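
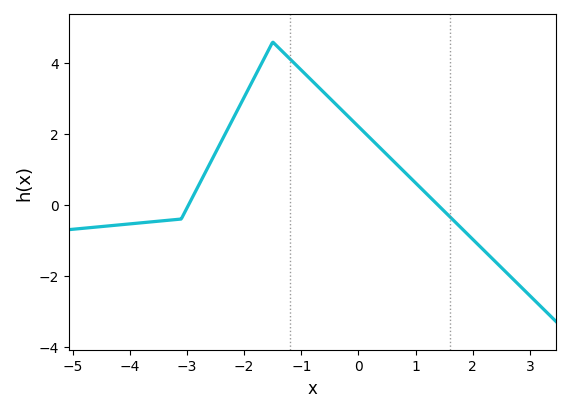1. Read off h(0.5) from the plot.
1.42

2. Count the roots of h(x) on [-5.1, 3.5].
2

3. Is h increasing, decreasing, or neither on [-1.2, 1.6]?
decreasing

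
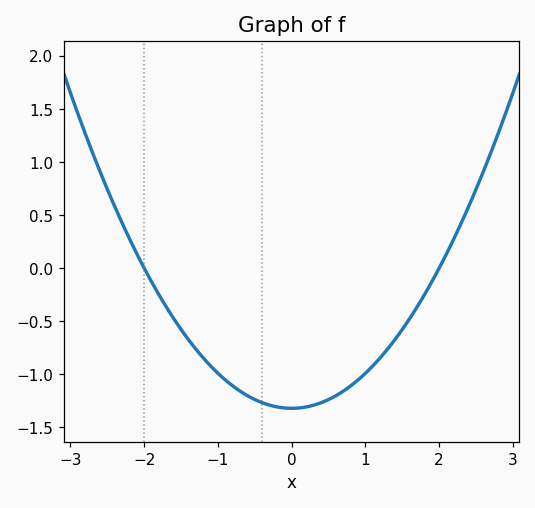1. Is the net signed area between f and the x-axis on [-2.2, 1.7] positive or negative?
negative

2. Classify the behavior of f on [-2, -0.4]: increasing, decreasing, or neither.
decreasing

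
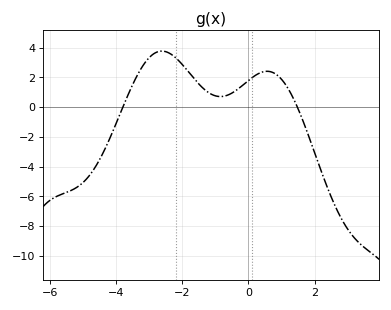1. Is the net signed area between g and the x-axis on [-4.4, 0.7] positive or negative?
positive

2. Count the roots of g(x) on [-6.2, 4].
2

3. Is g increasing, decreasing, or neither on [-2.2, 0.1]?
neither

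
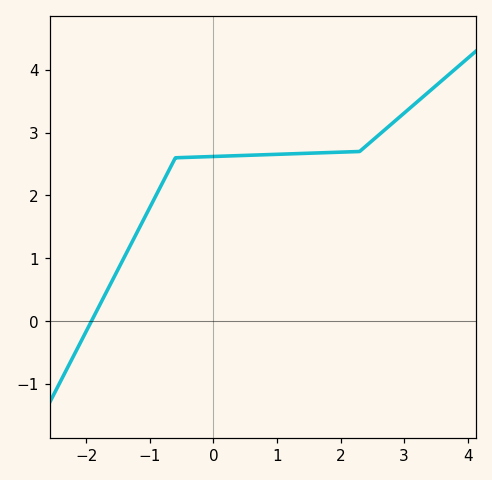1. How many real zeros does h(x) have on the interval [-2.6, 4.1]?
1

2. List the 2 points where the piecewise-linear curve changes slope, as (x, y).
(-0.6, 2.6); (2.3, 2.7)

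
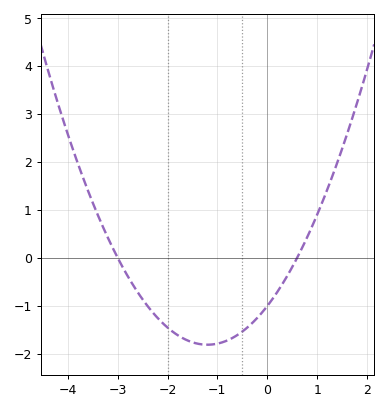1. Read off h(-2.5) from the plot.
-0.868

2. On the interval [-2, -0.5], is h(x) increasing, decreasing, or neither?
neither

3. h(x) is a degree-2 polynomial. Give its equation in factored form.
y = 0.56(x + 3)(x - 0.6)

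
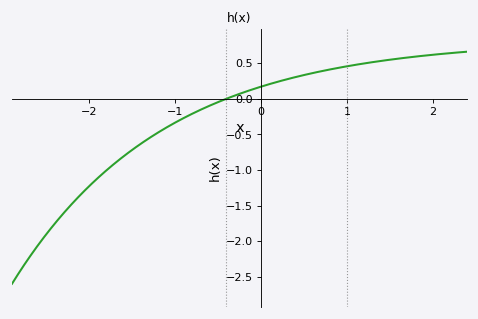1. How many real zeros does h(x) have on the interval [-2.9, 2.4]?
1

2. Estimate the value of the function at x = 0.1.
0.207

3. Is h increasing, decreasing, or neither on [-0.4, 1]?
increasing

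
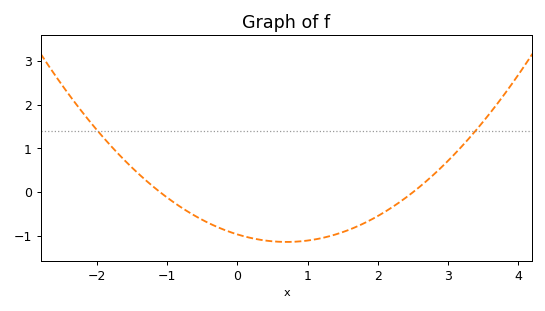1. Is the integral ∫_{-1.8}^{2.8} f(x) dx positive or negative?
negative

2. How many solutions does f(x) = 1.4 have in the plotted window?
2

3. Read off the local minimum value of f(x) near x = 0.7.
-1.1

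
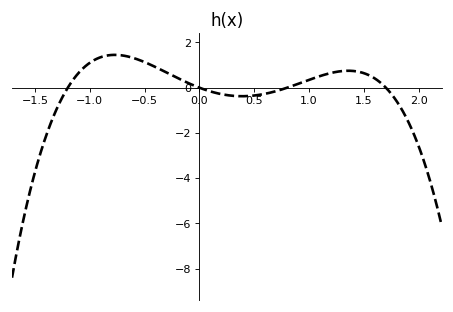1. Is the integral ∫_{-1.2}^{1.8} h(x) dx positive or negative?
positive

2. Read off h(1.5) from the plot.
0.641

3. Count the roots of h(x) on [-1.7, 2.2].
4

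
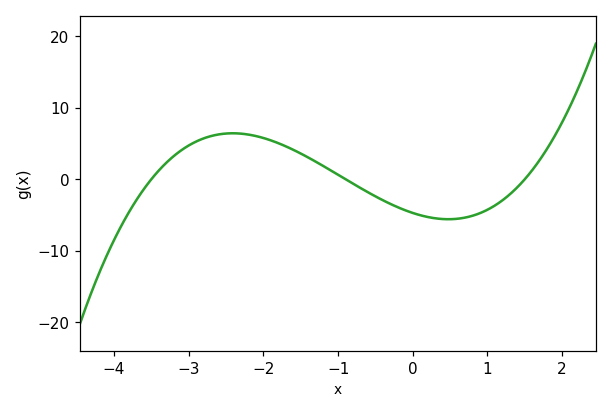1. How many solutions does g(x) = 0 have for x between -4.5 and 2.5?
3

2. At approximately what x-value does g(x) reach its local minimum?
0.5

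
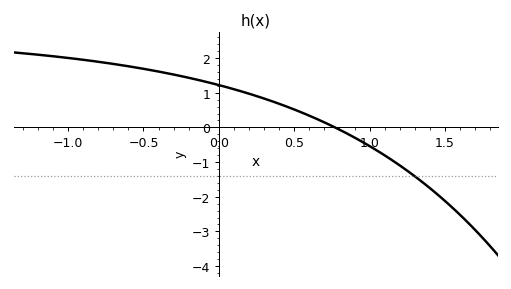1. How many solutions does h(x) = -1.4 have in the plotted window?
1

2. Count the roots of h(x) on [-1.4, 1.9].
1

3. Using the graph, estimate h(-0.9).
1.9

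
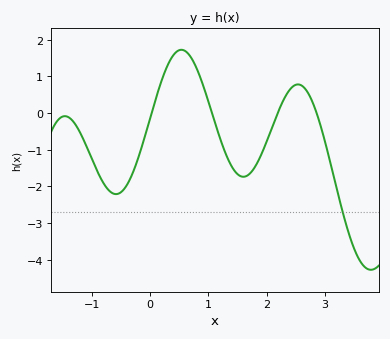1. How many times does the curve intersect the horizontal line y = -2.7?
1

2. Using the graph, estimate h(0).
-0.1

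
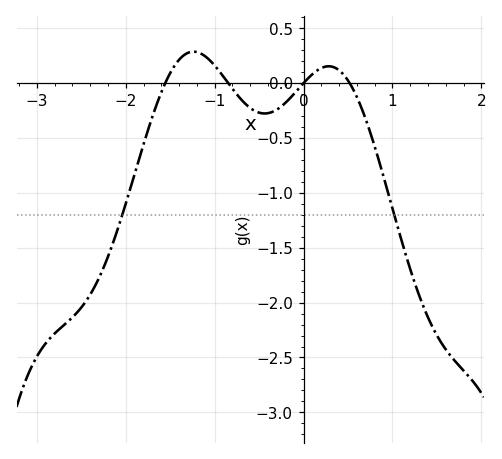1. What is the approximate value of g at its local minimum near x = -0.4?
-0.3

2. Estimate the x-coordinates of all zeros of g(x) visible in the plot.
-1.6, -0.8, 0, 0.5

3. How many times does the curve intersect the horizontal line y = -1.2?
2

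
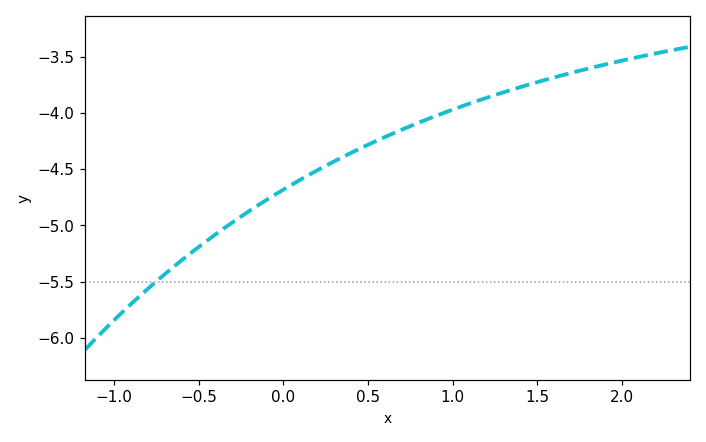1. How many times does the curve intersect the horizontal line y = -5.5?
1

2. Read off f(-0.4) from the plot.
-5.1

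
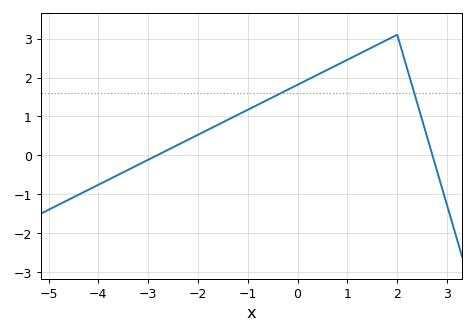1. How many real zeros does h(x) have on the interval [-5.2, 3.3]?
2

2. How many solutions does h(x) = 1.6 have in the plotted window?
2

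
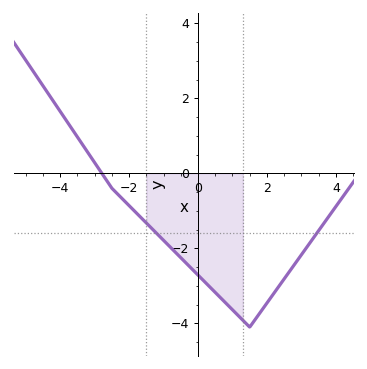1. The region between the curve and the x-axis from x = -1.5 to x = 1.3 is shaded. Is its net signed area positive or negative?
negative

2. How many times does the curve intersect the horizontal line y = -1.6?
2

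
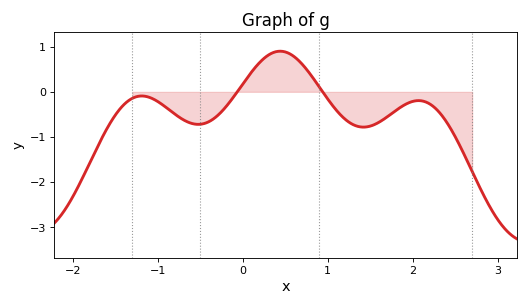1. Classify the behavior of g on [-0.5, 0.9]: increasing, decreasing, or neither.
neither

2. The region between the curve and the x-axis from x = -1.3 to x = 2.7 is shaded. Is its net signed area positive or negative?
negative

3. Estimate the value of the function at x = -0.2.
-0.335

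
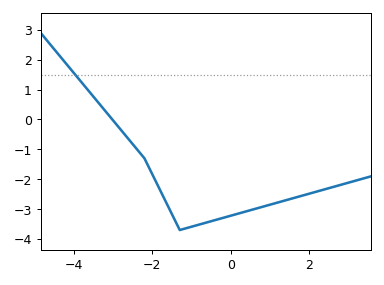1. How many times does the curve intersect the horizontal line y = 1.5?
1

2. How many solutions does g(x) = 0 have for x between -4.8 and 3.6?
1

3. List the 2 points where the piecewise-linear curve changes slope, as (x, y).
(-2.2, -1.3); (-1.3, -3.7)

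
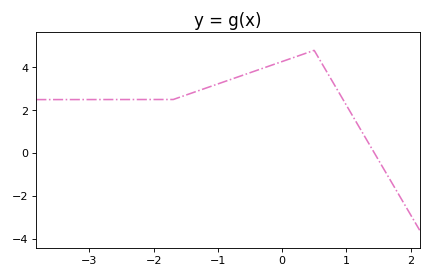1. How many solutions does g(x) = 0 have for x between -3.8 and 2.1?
1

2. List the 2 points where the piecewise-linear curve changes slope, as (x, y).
(-1.7, 2.5); (0.5, 4.8)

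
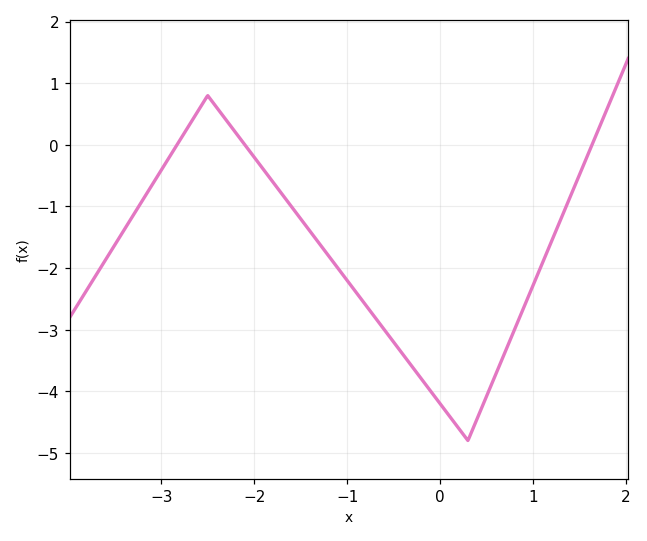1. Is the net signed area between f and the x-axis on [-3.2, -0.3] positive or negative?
negative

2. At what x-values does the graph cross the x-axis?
-2.83, -2.1, 1.63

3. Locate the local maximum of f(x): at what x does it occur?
-2.5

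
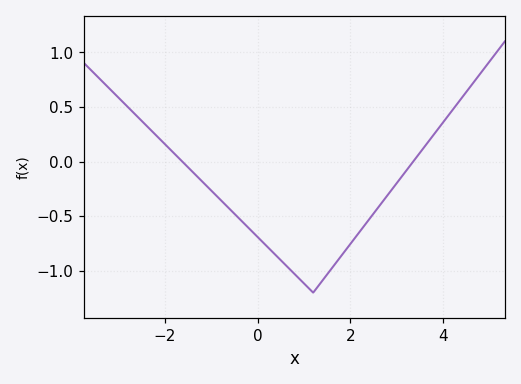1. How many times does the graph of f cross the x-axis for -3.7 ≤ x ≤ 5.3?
2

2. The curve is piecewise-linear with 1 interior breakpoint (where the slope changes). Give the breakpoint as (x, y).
(1.2, -1.2)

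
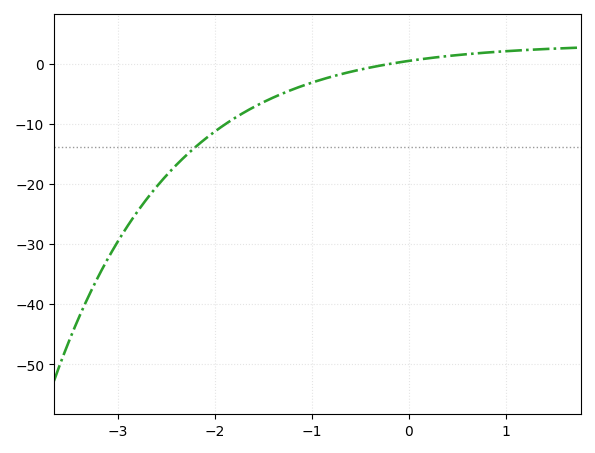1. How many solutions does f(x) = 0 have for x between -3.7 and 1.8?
1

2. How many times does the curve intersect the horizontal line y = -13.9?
1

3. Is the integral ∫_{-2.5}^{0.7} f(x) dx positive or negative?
negative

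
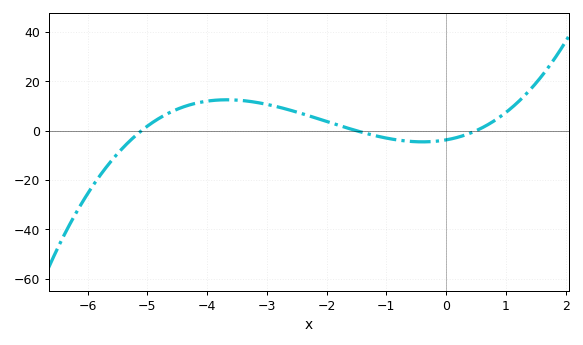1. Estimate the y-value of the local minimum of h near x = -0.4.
-4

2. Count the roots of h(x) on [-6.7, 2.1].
3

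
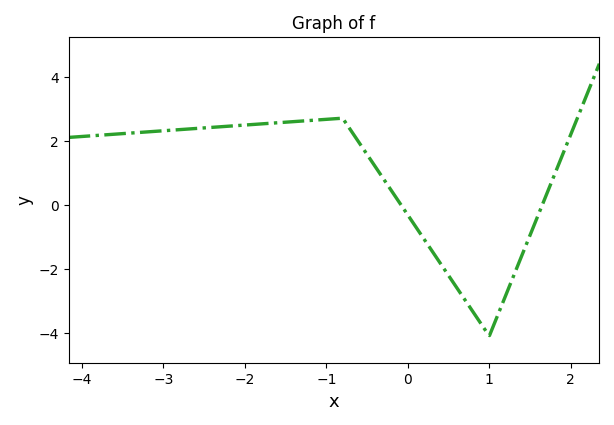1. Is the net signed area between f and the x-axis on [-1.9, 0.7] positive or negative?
positive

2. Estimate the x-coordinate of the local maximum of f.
-0.8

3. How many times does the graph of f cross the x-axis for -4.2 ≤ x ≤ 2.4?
2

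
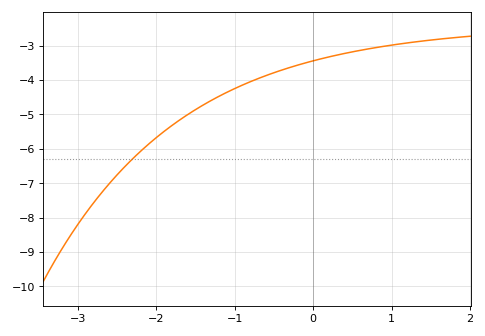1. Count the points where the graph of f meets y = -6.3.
1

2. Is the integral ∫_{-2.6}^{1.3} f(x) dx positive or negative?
negative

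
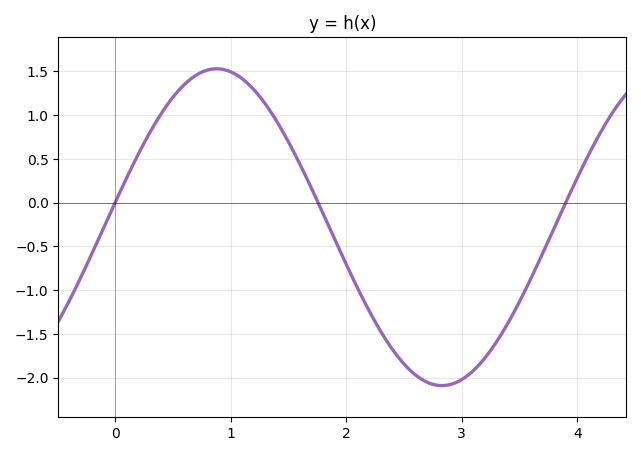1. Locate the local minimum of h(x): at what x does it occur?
2.83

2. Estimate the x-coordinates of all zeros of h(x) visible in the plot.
-0.002, 1.76, 3.9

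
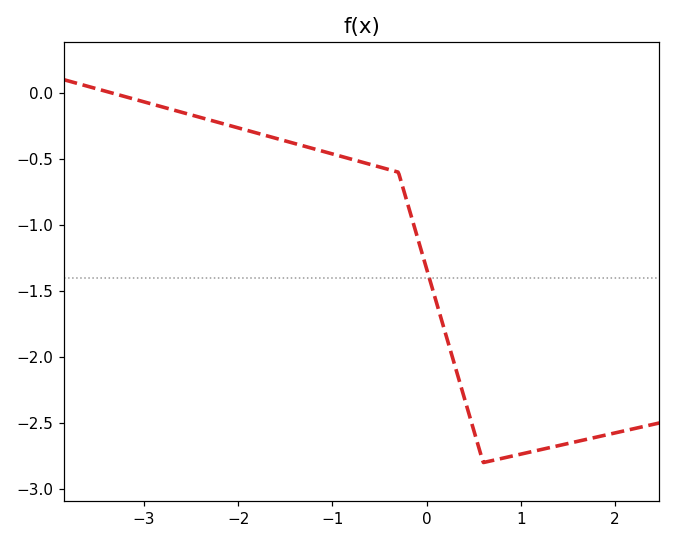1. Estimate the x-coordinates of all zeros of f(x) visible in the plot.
-3.3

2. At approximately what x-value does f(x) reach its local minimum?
0.6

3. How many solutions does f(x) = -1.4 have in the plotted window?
1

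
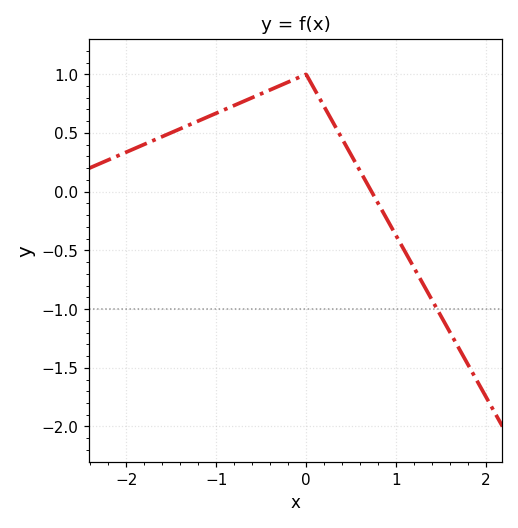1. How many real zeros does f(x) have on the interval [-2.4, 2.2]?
1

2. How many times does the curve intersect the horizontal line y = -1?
1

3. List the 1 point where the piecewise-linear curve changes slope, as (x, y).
(0, 1)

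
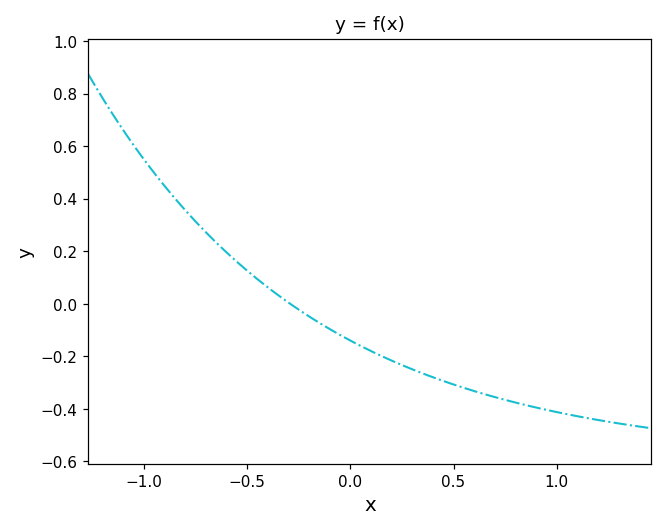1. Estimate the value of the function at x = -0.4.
0.063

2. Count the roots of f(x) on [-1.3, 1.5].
1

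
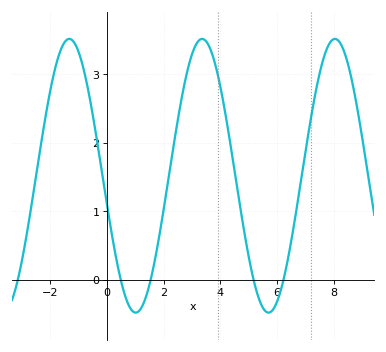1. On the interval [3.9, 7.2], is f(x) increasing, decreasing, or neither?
neither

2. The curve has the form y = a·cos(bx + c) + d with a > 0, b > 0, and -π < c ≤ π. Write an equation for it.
y = 2cos(1.3x + 1.8) + 1.52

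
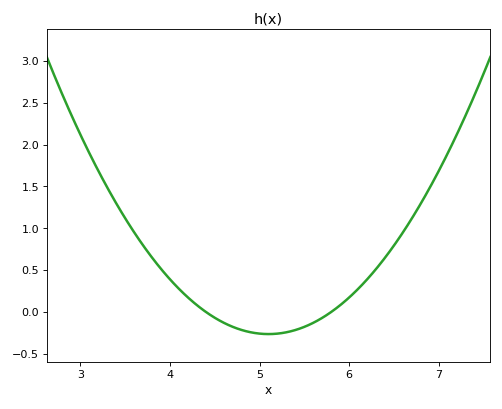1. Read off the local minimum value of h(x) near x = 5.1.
-0.25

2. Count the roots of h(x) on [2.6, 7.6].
2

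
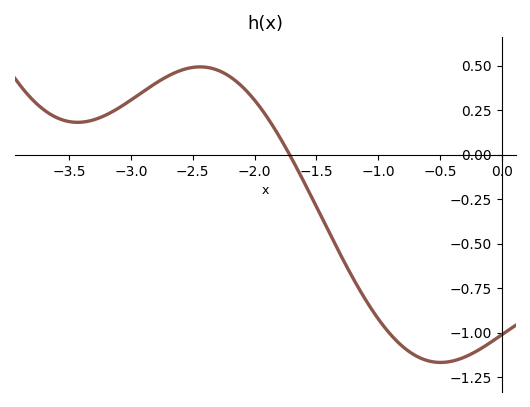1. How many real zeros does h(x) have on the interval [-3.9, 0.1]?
1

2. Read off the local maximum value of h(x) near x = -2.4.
0.495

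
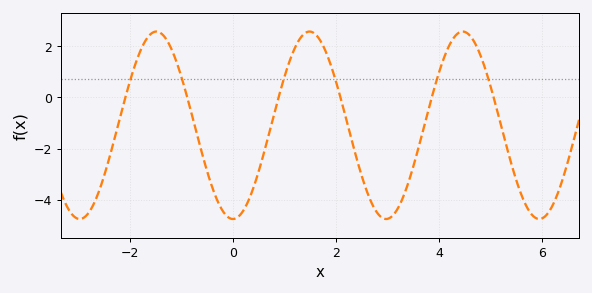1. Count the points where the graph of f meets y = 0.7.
6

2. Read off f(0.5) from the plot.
-2.86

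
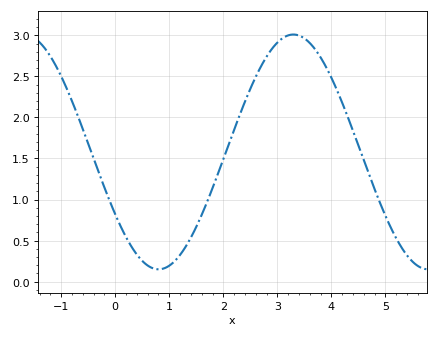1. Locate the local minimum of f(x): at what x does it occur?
0.804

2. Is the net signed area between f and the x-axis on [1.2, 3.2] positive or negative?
positive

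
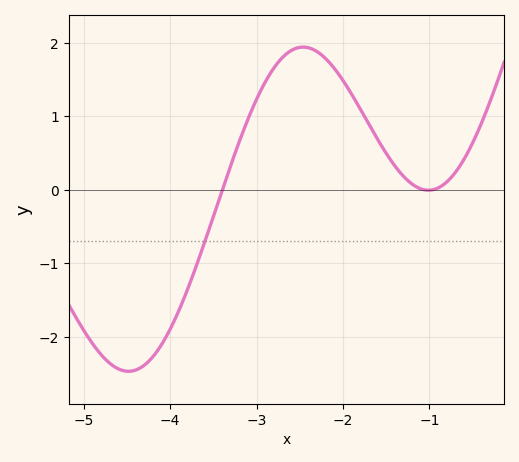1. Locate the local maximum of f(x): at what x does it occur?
-2.46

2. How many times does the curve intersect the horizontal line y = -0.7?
1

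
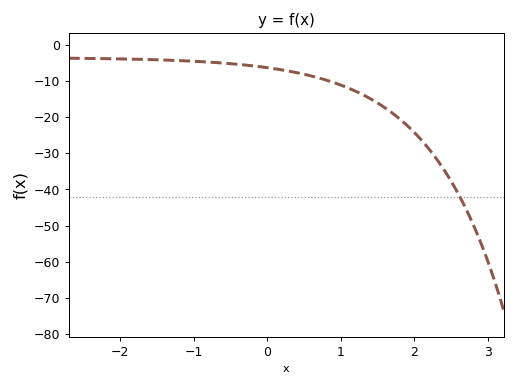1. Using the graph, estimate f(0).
-6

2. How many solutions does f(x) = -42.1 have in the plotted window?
1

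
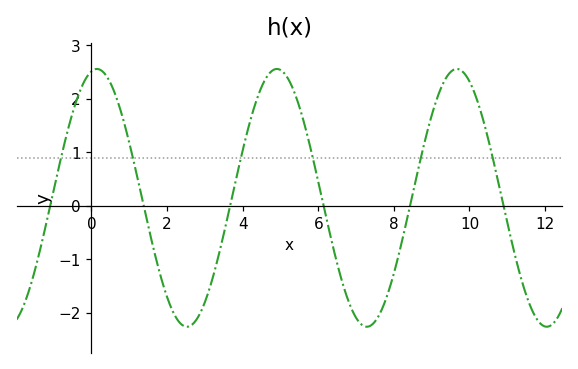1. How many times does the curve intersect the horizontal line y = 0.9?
6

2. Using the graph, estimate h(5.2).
2.38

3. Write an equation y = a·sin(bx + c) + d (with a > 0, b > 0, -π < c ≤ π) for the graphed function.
y = 2.41sin(1.32x + 1.38) + 0.15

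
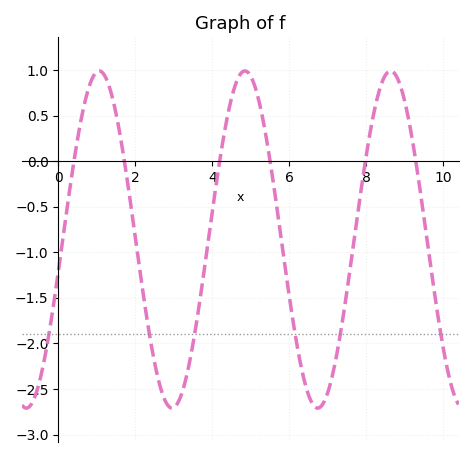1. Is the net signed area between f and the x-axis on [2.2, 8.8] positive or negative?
negative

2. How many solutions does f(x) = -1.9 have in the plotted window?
6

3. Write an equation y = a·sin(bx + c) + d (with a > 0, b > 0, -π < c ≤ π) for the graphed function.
y = 1.85sin(1.7x - 0.19) - 0.86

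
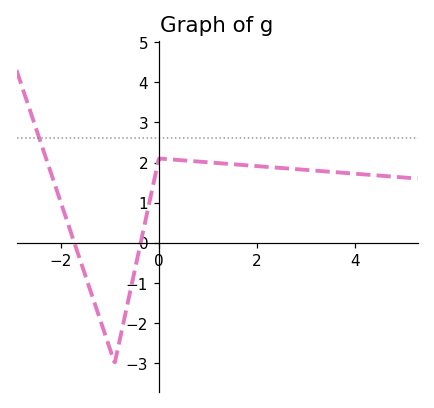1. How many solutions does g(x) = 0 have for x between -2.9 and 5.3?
2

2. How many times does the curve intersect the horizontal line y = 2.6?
1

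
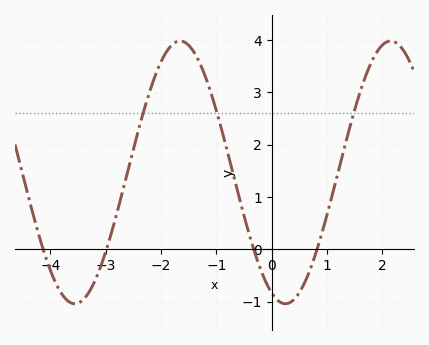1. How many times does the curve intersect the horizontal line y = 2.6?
3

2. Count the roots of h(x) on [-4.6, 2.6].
4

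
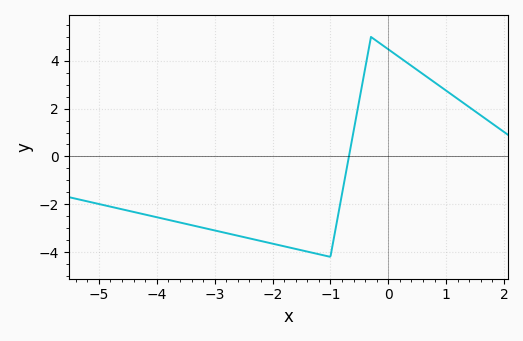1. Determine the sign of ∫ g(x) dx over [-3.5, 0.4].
negative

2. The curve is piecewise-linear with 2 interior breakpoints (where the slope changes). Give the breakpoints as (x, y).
(-1, -4.2); (-0.3, 5)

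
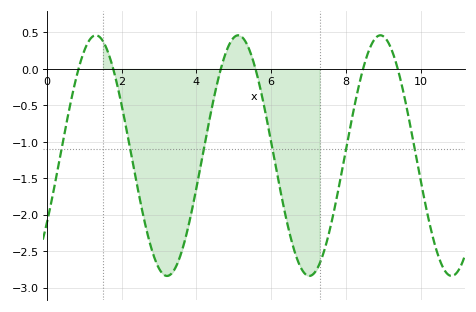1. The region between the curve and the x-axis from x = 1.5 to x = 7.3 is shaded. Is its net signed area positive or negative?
negative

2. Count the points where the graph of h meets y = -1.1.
6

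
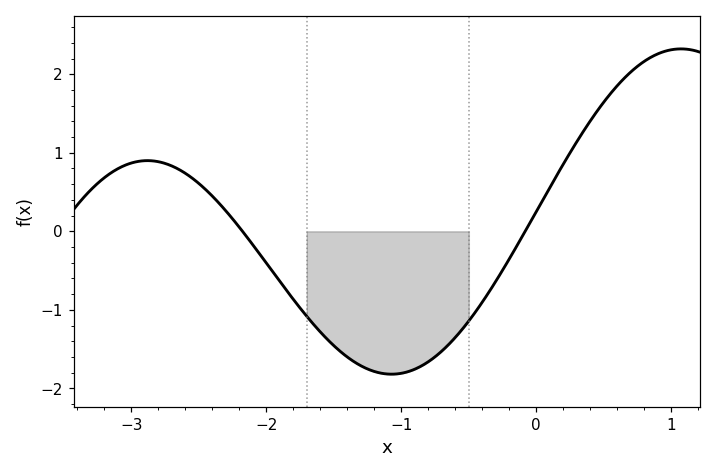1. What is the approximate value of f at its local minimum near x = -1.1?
-1.8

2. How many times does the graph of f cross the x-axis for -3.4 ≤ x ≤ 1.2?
2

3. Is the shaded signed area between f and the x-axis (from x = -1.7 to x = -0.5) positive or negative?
negative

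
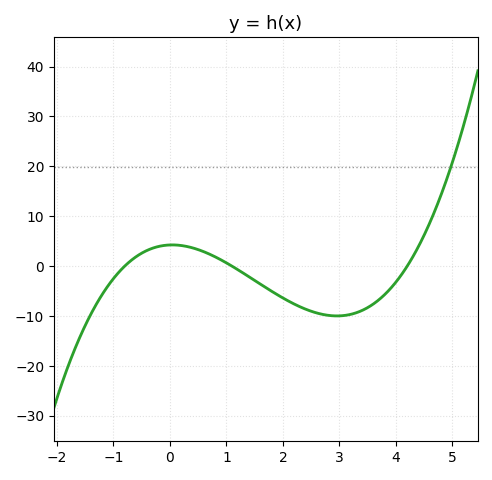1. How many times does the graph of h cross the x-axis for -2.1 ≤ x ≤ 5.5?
3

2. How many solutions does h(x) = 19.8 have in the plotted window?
1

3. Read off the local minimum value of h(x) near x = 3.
-9.97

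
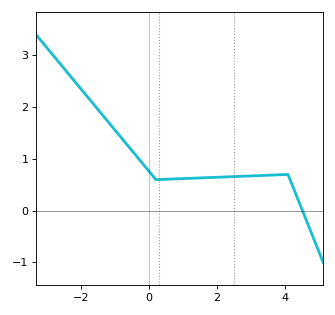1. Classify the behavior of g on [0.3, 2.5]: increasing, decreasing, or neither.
increasing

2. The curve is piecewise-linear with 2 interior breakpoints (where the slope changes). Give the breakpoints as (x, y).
(0.2, 0.6); (4.1, 0.7)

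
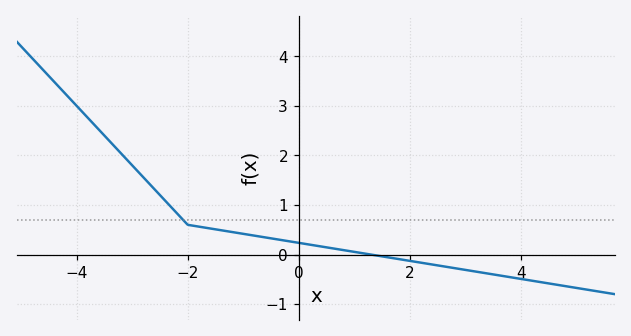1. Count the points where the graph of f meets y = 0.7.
1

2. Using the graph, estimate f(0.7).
0.1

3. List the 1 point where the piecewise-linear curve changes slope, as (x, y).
(-2, 0.6)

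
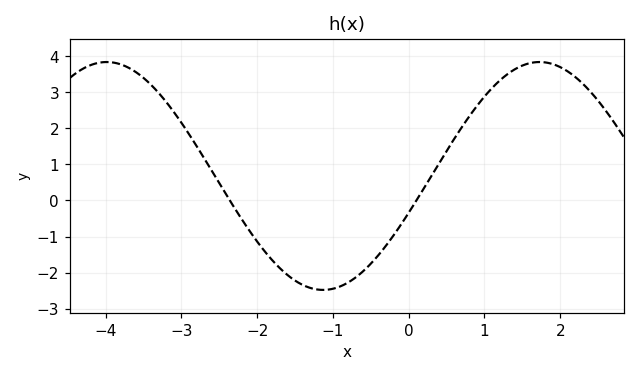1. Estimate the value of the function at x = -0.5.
-1.8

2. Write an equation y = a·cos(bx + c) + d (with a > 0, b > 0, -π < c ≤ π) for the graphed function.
y = 3.16cos(1.1x - 1.9) + 0.68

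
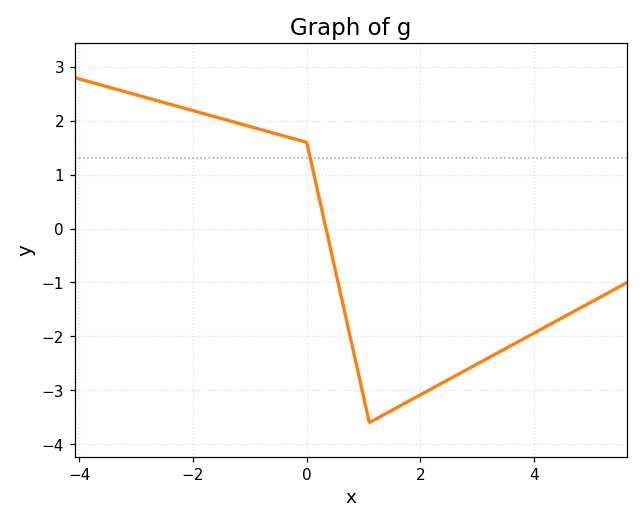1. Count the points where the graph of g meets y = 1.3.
1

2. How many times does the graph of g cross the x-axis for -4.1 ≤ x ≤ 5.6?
1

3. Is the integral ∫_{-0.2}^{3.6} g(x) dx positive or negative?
negative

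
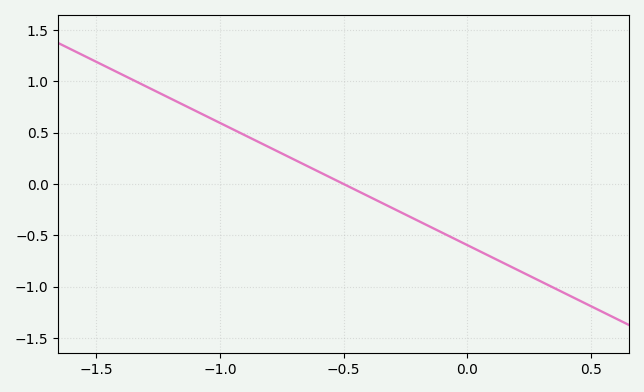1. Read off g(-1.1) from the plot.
0.714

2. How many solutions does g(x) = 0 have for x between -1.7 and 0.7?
1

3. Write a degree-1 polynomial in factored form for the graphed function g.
y = -1.19(x + 0.5)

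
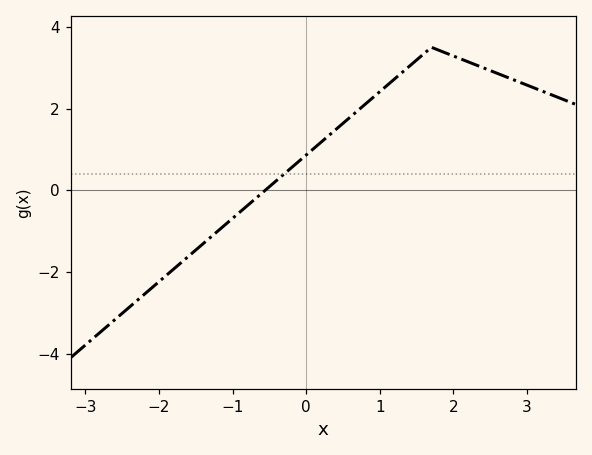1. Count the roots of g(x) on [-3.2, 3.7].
1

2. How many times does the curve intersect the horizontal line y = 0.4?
1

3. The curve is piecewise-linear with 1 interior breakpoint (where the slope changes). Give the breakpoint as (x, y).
(1.7, 3.5)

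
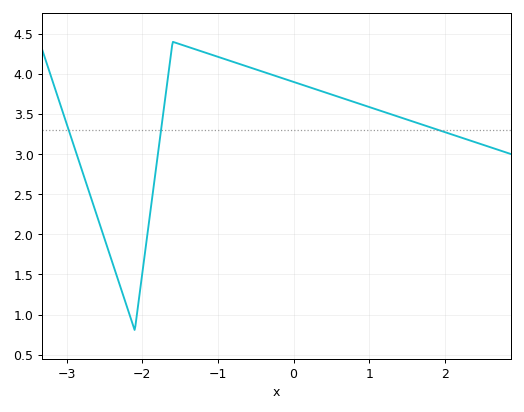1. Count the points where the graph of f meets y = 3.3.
3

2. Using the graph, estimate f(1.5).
3.45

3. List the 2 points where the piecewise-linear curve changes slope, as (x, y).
(-2.1, 0.8); (-1.6, 4.4)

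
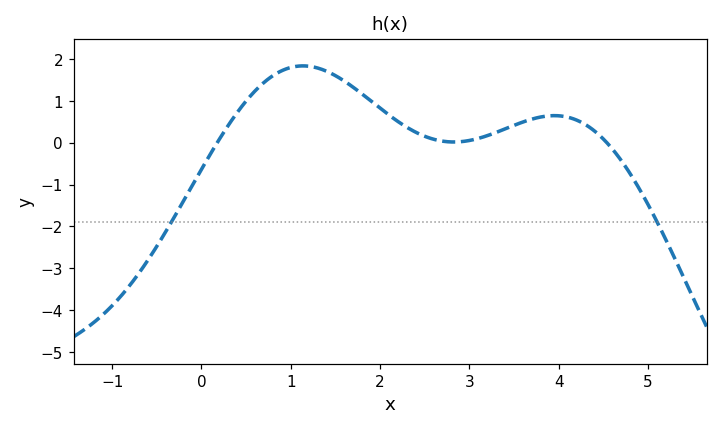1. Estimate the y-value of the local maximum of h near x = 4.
0.643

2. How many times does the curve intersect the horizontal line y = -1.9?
2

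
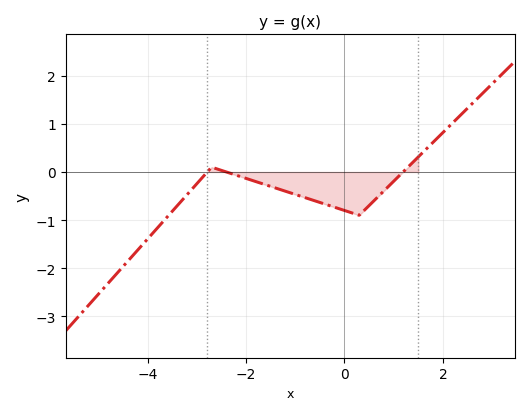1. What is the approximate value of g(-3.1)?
-0.359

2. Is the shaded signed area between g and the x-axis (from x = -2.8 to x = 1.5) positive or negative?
negative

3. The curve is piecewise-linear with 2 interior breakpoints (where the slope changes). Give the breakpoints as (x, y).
(-2.7, 0.1); (0.3, -0.9)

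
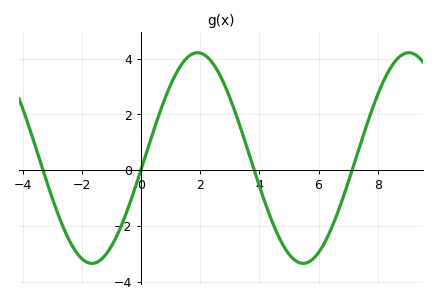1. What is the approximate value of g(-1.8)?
-3.4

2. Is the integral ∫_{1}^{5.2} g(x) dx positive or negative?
positive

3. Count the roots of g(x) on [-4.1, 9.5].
4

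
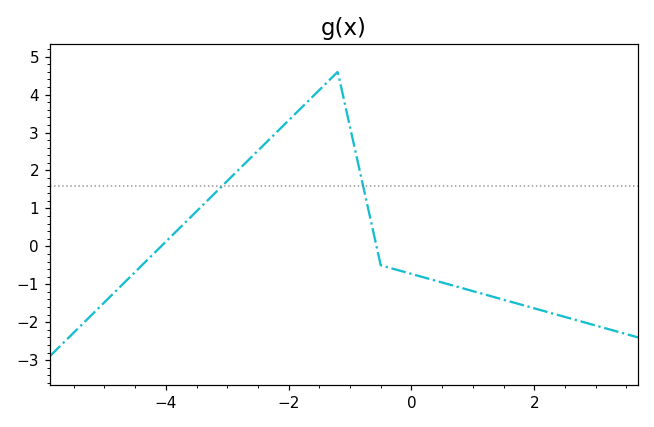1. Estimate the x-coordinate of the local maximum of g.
-1.2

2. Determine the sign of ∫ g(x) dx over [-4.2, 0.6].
positive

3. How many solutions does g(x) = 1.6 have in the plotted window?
2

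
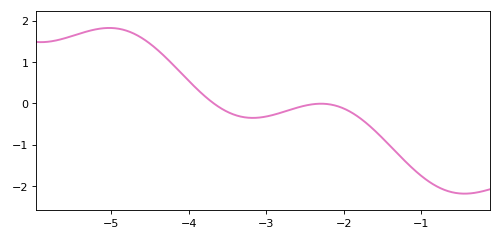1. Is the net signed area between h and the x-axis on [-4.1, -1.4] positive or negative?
negative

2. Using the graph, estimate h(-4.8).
1.8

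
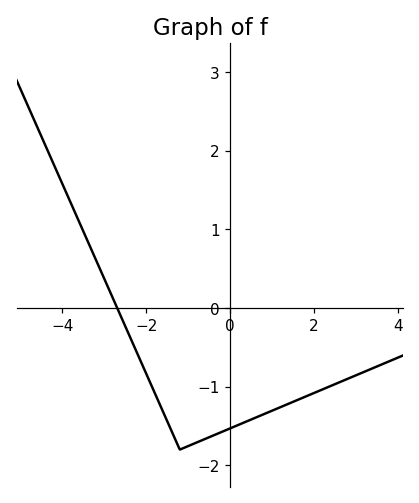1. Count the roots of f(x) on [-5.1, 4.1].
1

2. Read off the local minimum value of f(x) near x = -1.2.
-1.8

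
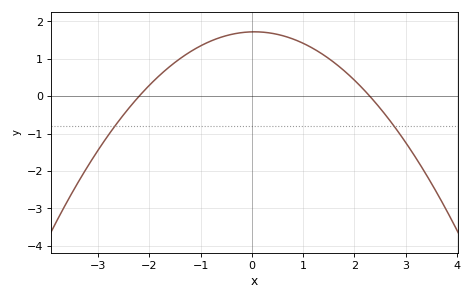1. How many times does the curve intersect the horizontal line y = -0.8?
2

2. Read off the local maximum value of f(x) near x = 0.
1.72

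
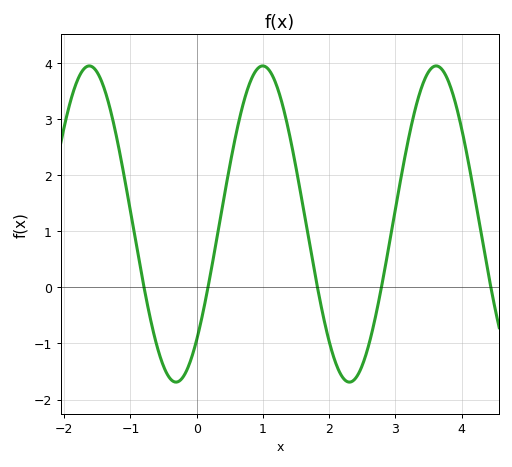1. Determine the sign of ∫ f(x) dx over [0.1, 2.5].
positive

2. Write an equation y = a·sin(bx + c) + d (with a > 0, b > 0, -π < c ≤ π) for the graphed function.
y = 2.82sin(2.4x - 0.82) + 1.13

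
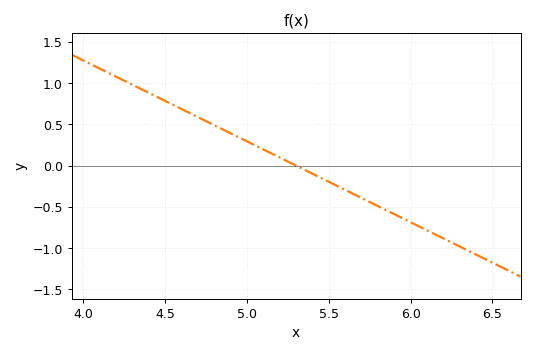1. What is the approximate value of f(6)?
-0.7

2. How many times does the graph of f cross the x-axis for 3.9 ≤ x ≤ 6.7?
1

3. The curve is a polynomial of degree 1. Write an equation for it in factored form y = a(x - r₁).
y = -0.98(x - 5.3)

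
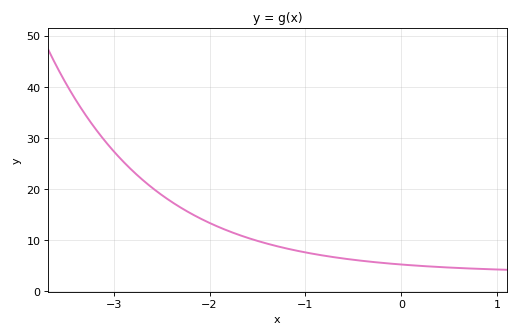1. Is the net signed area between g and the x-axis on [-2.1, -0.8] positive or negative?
positive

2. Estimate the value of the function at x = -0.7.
7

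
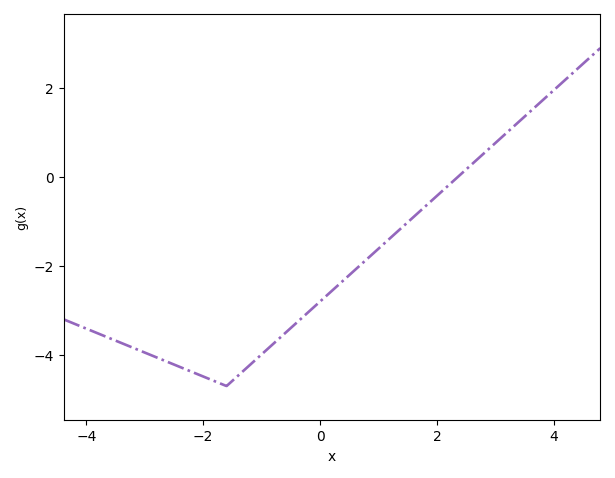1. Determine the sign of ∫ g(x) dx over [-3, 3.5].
negative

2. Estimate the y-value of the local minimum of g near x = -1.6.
-4.6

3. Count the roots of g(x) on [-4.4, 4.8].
1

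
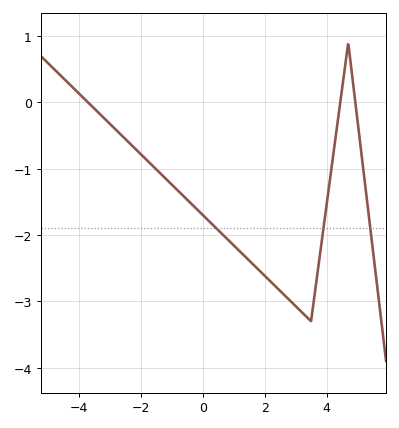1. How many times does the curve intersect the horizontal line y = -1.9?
3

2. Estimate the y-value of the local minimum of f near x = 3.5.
-3.3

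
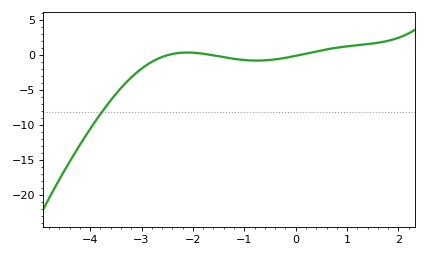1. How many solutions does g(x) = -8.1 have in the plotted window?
1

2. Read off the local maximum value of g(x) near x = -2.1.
0.386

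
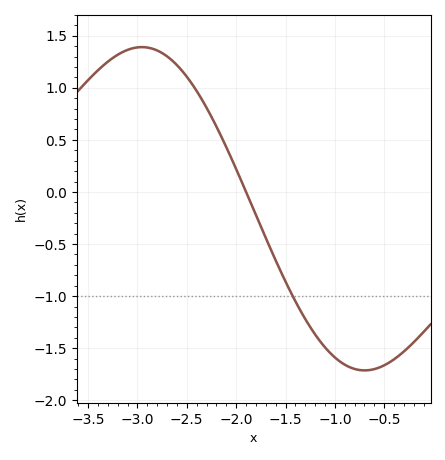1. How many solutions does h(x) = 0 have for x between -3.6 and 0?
1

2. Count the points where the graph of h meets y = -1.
1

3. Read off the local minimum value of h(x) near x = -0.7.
-1.7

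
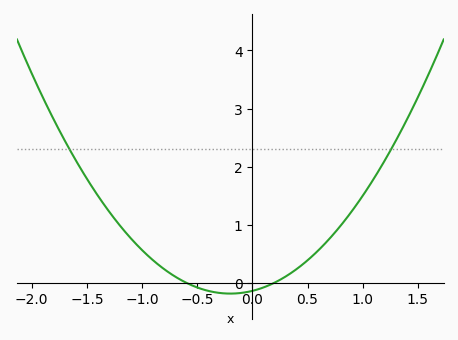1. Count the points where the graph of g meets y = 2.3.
2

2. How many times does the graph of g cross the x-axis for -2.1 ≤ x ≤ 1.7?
2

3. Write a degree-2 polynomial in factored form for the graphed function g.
y = 1.17(x + 0.6)(x - 0.2)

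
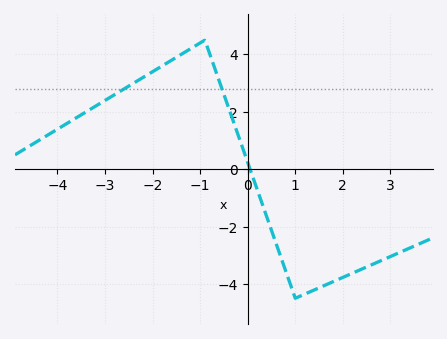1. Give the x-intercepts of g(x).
0.05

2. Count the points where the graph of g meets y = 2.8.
2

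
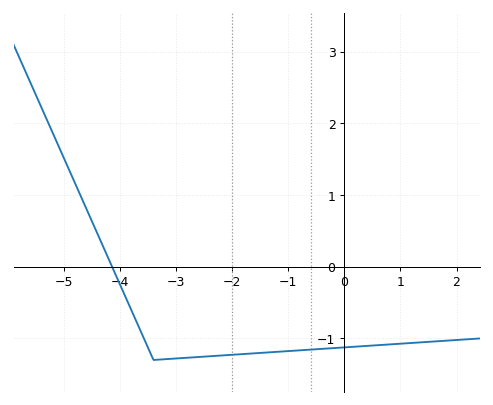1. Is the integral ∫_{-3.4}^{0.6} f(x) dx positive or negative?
negative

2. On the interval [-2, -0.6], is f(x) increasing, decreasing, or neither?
increasing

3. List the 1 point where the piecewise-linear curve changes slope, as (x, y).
(-3.4, -1.3)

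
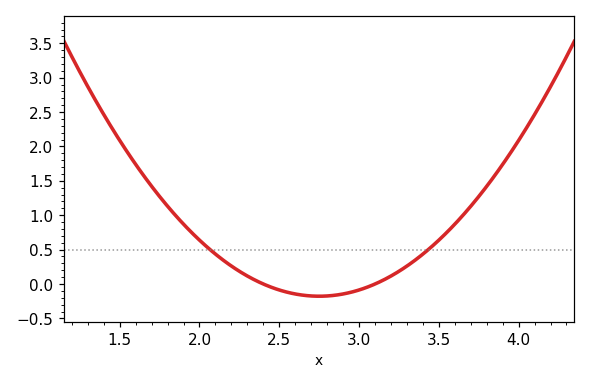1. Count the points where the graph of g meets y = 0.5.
2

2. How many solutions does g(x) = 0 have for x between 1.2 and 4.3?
2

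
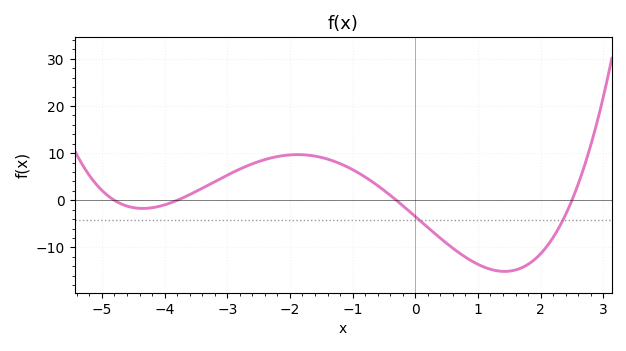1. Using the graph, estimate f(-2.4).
9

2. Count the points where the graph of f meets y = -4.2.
2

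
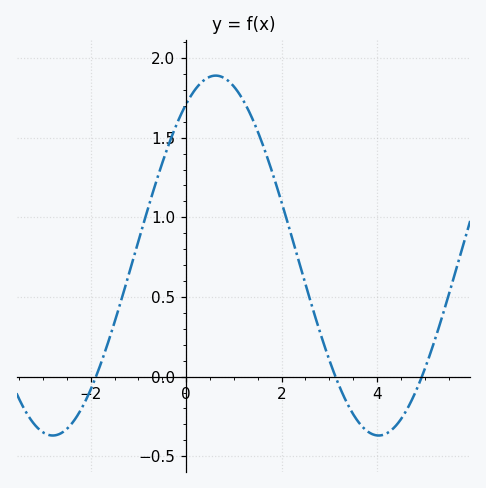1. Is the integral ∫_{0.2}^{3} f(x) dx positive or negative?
positive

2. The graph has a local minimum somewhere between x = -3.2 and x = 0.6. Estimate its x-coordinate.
-2.79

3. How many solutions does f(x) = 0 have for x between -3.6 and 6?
3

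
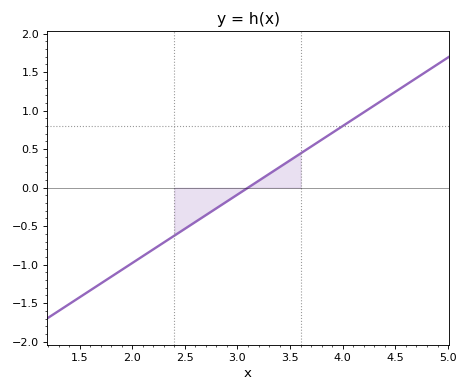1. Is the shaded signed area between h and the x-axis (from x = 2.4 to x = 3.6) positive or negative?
negative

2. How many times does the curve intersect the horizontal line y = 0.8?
1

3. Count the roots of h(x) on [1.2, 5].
1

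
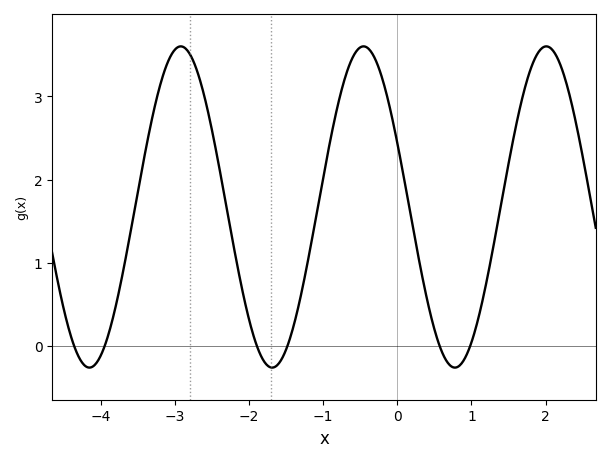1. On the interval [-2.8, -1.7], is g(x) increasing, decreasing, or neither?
decreasing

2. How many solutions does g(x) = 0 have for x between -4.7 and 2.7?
6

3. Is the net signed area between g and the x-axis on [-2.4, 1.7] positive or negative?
positive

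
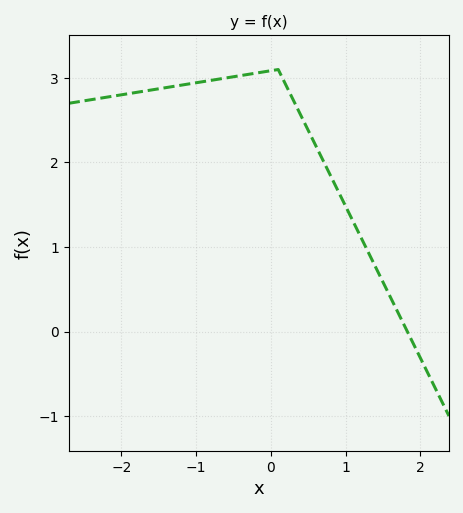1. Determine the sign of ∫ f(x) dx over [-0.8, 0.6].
positive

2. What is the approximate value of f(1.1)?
1.3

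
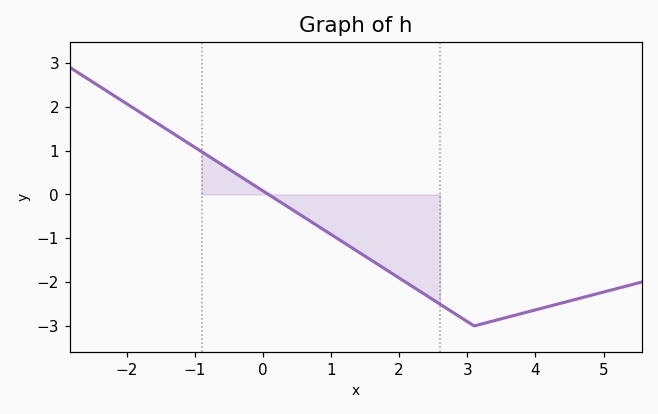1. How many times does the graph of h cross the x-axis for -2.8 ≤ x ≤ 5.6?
1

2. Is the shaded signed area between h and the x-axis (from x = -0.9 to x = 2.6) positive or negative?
negative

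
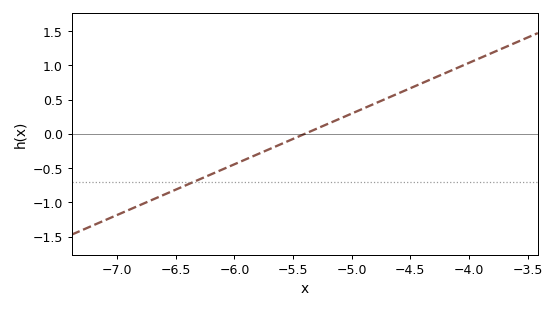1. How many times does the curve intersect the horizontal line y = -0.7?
1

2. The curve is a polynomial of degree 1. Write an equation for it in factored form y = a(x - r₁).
y = 0.74(x + 5.4)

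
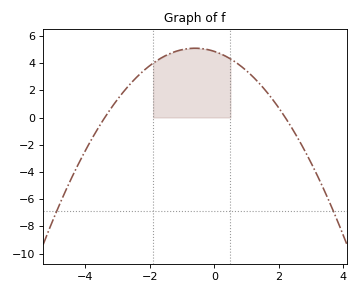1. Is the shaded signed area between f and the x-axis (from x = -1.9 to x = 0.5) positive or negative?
positive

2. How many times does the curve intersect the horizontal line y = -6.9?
2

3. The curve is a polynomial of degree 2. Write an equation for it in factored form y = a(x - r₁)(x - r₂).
y = -0.65(x + 3.4)(x - 2.2)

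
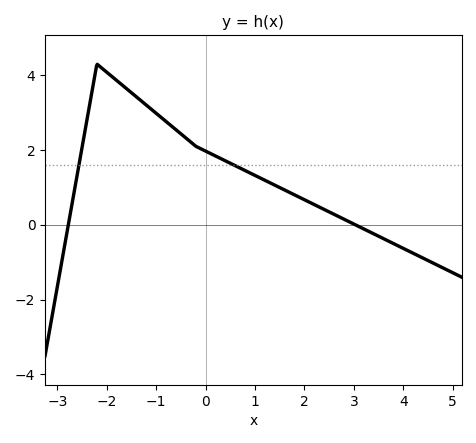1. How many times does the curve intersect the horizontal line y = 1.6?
2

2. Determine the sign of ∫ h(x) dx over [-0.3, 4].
positive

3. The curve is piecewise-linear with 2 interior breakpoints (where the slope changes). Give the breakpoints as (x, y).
(-2.2, 4.3); (-0.2, 2.1)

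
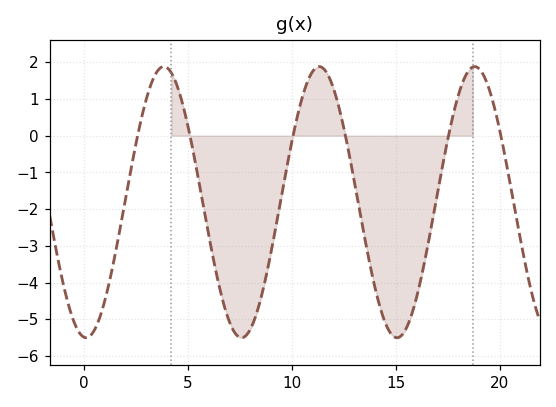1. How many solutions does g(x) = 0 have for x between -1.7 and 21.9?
6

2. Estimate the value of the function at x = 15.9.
-4.6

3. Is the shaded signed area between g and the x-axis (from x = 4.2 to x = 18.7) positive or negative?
negative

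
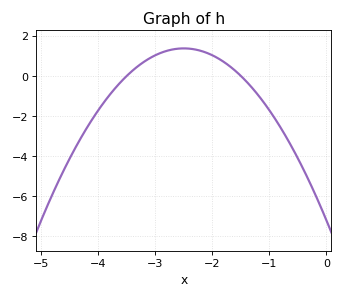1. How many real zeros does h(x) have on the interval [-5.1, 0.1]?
2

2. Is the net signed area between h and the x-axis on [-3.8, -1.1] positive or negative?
positive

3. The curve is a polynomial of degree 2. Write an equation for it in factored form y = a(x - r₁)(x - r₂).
y = -1.37(x + 3.5)(x + 1.5)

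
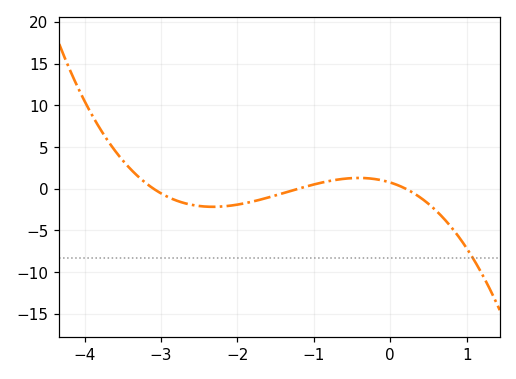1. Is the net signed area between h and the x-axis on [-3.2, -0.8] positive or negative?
negative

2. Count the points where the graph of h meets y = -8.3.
1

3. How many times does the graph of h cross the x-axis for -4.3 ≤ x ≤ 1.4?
3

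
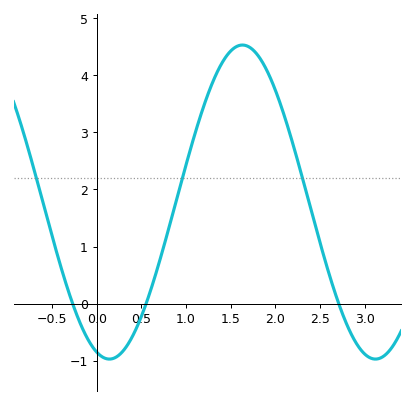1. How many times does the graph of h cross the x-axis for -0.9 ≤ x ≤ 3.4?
3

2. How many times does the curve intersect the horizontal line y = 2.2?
3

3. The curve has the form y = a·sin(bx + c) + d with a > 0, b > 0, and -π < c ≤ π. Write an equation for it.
y = 2.75sin(2.11x - 1.87) + 1.78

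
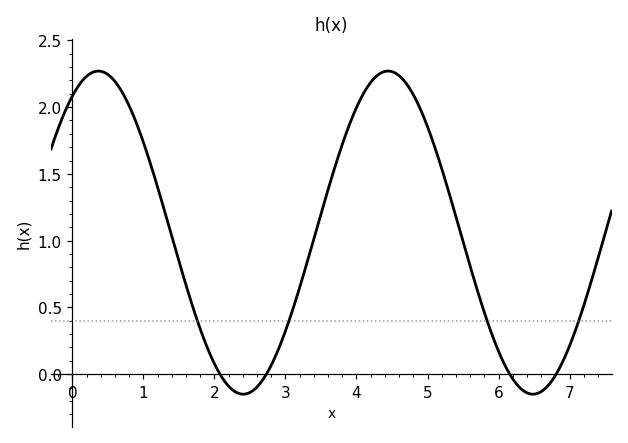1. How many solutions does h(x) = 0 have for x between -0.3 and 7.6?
4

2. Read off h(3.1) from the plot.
0.48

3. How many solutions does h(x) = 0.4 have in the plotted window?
4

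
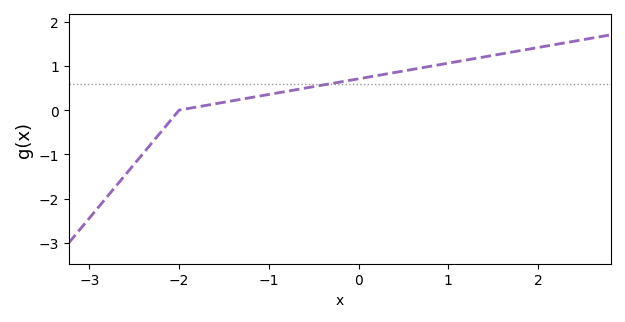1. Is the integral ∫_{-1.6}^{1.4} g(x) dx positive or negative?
positive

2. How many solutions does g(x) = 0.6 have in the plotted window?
1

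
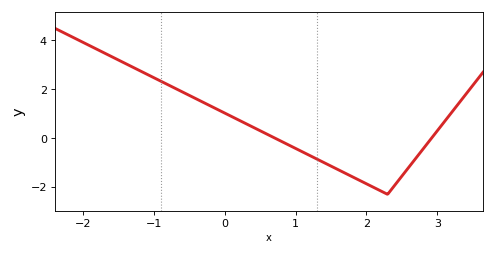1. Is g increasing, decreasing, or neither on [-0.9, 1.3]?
decreasing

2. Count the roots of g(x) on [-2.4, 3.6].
2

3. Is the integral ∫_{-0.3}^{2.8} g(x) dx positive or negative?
negative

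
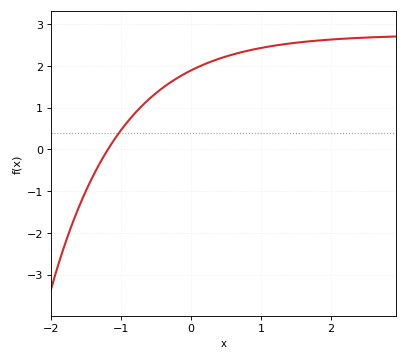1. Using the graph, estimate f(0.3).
2.1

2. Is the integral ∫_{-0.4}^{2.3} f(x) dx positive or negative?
positive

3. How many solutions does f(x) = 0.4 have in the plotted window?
1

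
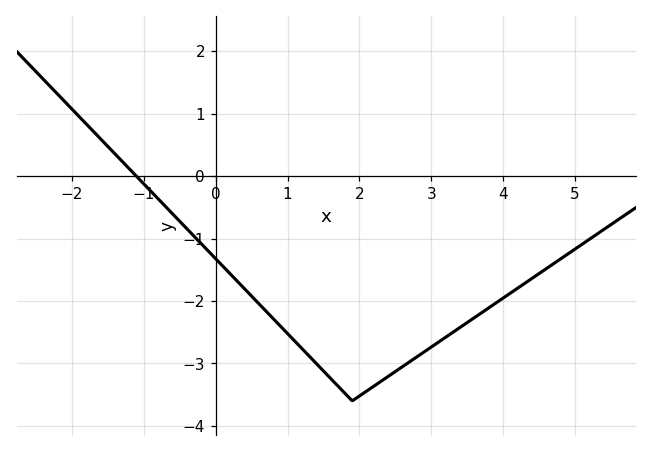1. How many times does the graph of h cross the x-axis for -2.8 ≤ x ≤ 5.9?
1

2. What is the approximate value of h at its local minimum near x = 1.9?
-3.6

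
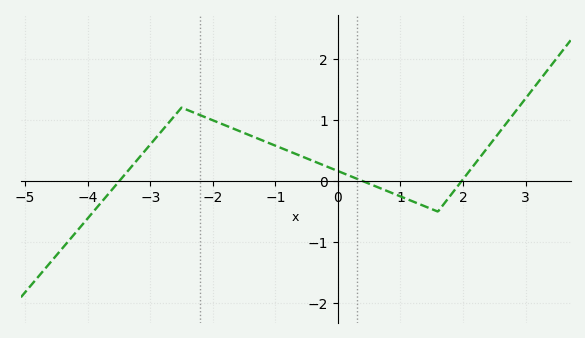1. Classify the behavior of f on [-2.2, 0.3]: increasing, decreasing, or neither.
decreasing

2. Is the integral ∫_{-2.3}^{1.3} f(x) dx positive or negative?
positive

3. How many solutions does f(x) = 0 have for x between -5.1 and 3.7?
3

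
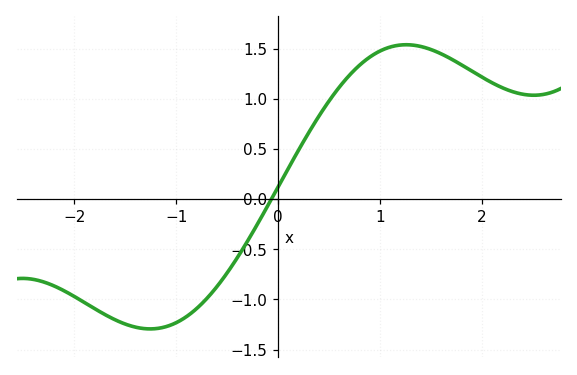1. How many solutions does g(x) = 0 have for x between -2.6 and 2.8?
1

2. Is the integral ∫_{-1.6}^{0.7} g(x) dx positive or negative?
negative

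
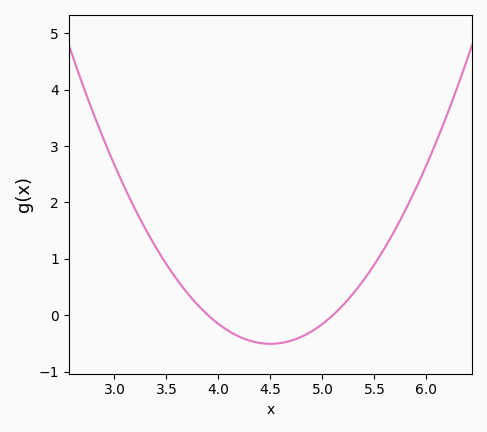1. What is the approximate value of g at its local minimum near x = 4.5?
-0.508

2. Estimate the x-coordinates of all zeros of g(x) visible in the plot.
3.9, 5.1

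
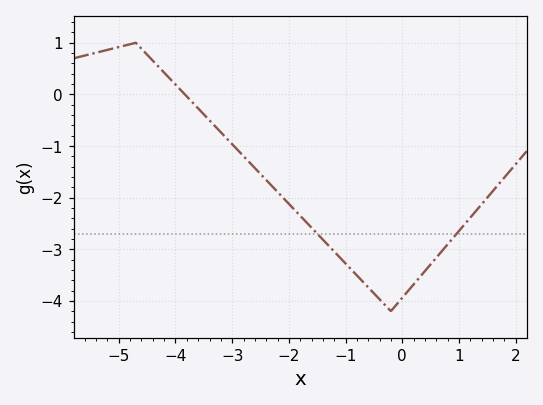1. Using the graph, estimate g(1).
-2.6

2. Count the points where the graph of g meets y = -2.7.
2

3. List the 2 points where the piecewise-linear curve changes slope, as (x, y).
(-4.7, 1); (-0.2, -4.2)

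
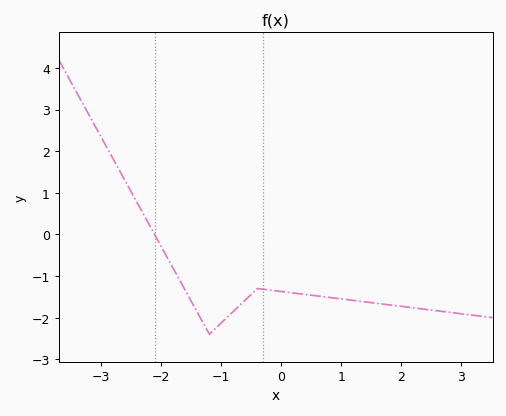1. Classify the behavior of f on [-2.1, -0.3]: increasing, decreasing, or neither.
neither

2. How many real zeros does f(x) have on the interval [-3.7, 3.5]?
1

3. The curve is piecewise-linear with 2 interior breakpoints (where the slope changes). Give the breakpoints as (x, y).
(-1.2, -2.4); (-0.4, -1.3)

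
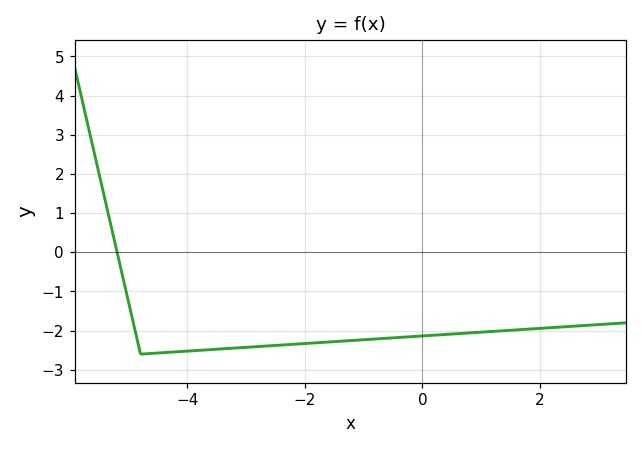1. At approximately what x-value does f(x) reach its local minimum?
-4.8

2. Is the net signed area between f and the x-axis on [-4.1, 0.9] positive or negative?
negative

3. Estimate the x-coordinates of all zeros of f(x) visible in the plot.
-5.2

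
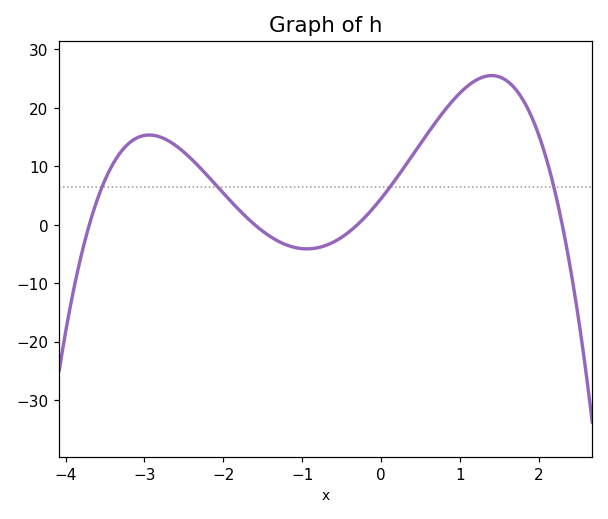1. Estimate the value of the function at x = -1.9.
4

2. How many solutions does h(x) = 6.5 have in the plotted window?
4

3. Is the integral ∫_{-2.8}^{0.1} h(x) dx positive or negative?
positive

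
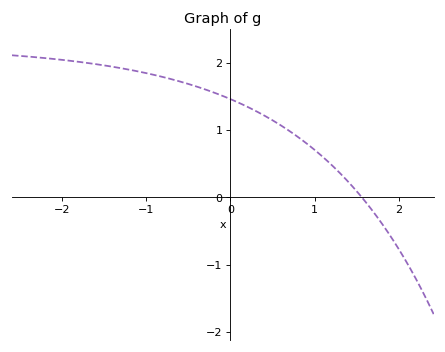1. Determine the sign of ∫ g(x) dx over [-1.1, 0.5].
positive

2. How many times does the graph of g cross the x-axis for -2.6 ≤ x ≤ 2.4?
1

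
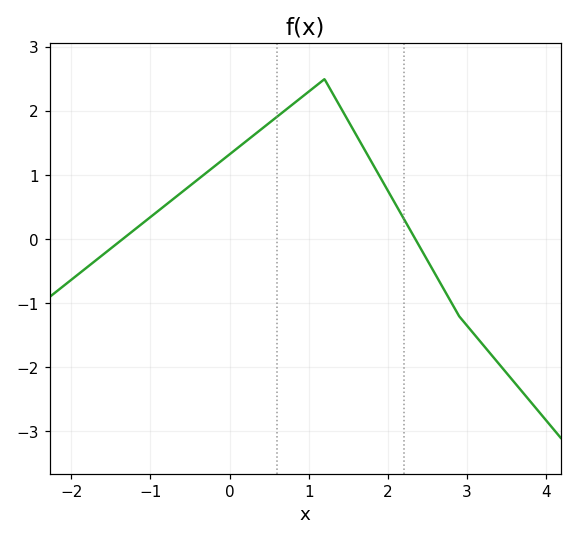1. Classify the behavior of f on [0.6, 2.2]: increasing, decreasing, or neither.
neither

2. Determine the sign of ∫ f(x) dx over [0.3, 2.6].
positive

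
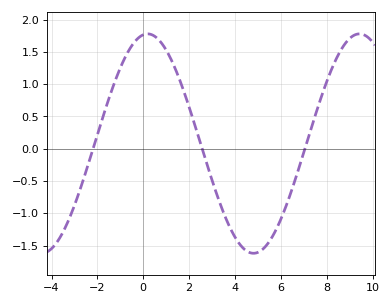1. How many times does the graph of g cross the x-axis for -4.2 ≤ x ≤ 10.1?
3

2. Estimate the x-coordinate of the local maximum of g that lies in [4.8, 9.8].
9.4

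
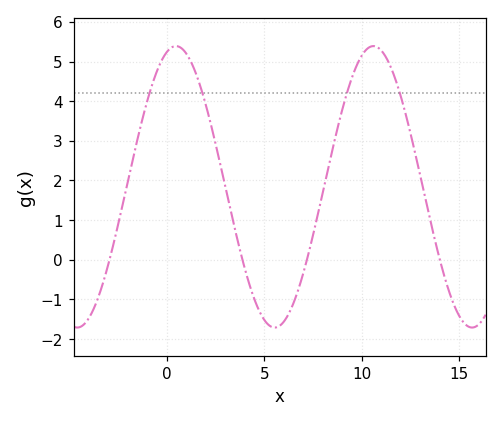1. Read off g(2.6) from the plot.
2.7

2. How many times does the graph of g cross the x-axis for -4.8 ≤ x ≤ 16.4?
4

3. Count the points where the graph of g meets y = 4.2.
4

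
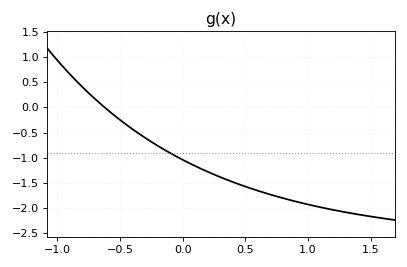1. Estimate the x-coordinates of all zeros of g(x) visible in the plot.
-0.6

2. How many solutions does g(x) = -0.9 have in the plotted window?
1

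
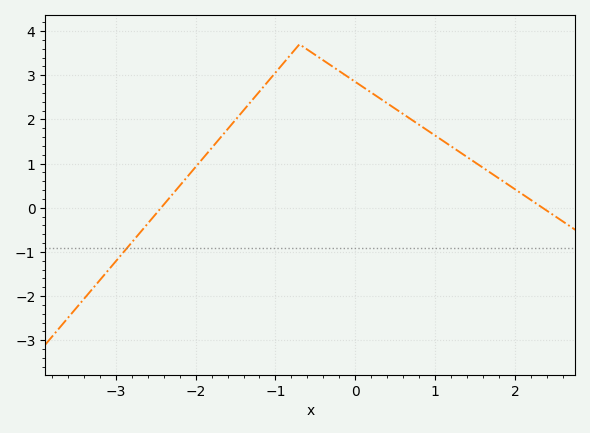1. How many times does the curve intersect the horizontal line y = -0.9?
1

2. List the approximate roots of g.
-2.4, 2.3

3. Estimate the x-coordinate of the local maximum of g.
-0.7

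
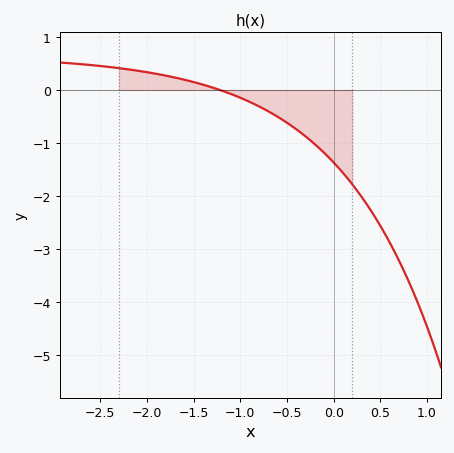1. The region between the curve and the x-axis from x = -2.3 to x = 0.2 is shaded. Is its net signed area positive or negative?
negative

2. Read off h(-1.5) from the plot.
0.149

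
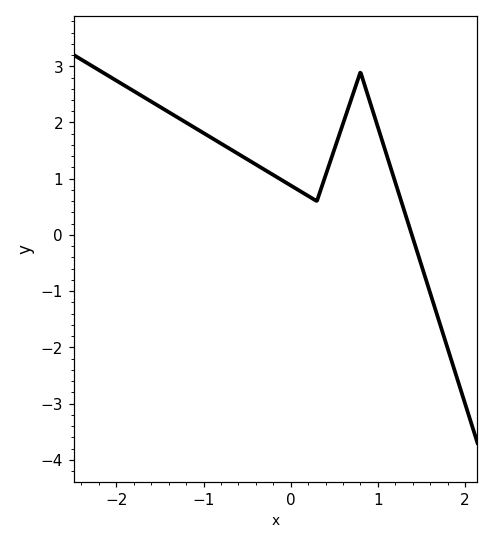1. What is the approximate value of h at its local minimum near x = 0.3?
0.6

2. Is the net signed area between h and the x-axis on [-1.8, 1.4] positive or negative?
positive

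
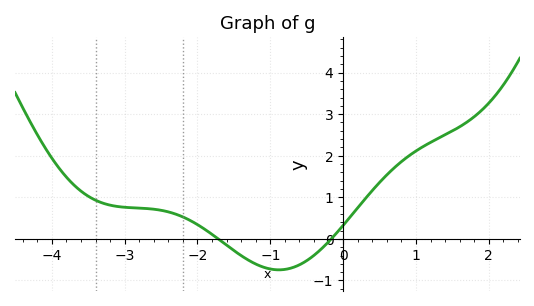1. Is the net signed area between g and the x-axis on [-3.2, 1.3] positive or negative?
positive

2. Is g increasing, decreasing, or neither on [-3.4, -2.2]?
decreasing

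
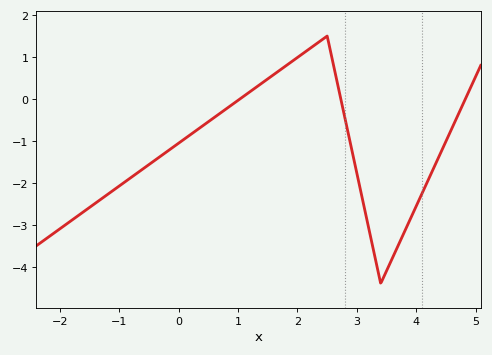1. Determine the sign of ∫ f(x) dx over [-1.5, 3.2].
negative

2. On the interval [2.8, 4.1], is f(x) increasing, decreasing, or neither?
neither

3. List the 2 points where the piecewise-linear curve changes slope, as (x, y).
(2.5, 1.5); (3.4, -4.4)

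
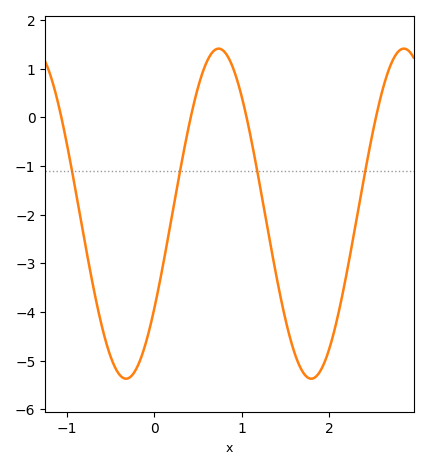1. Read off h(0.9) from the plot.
1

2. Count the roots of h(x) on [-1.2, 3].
4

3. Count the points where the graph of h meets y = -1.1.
4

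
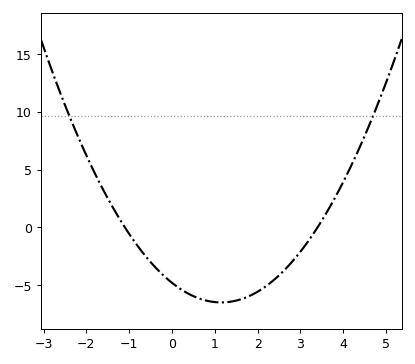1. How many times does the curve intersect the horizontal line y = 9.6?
2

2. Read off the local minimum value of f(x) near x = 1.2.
-6.48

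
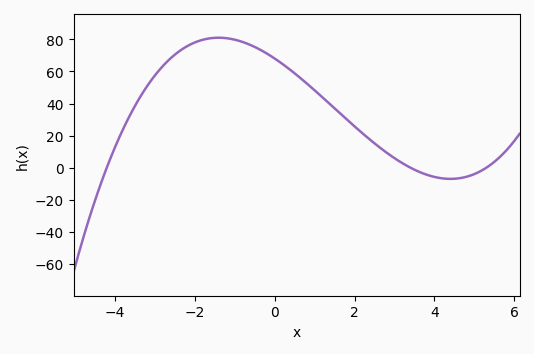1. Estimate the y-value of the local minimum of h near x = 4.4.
-6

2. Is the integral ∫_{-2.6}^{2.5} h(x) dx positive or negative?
positive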